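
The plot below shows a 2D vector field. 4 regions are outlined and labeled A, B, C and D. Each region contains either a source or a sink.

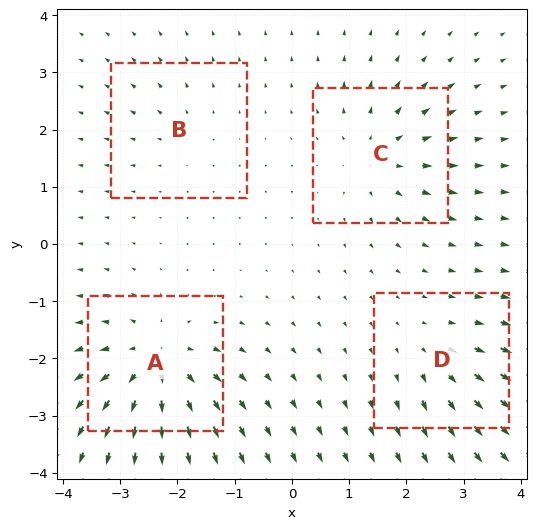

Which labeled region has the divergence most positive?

A

Divergence at each region's feature centre — A: about +8, B: about +2, C: about +5, D: about +4. Region A is most positive.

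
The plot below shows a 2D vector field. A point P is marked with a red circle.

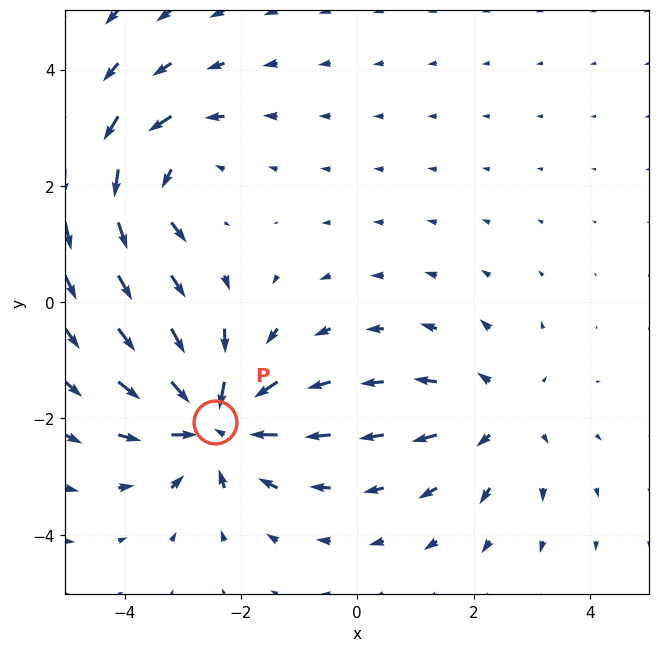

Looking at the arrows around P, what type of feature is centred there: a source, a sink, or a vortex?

sink

At P (-2.5, -2.1) the arrows converge inward. Divergence about -5, curl ≈0 — negative divergence with near-zero curl is a sink.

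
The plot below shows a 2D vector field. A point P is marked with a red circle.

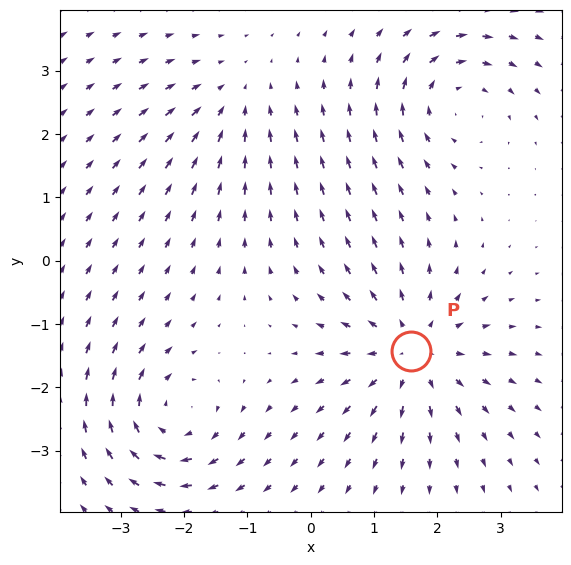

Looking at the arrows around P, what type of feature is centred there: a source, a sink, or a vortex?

source

At P (1.6, -1.4) the arrows spread outward. Divergence about +5, curl ≈0 — positive divergence with near-zero curl is a source.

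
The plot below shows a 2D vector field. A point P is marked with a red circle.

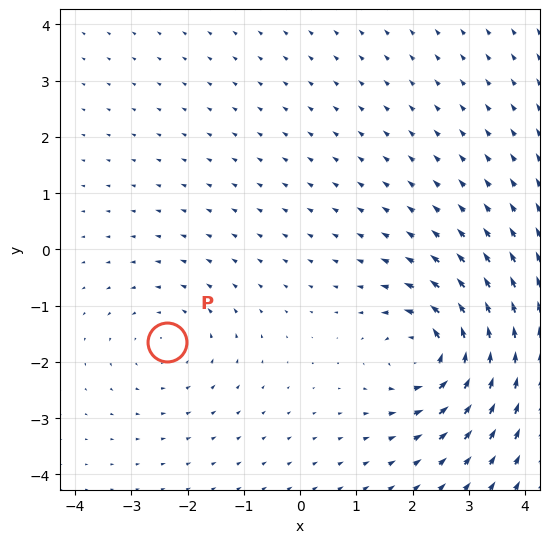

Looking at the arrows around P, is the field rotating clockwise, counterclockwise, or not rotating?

Near P at (-2.4, -1.6) the arrows circulate counterclockwise. The curl (z-component) there is about +3; positive curl means counterclockwise rotation.

counterclockwise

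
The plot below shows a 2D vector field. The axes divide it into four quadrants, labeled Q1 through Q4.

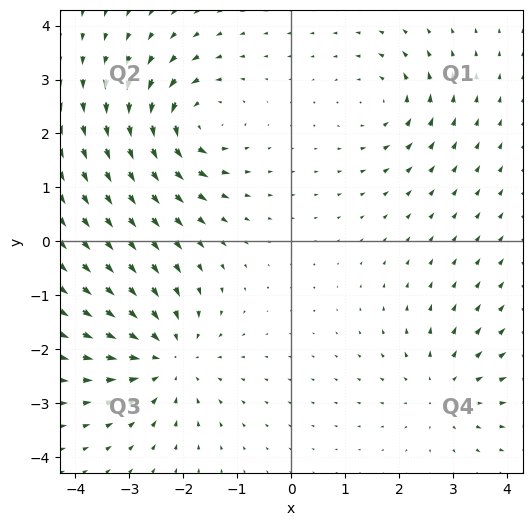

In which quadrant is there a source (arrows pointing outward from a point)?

The source sits at approximately (2.8, -2.8), which lies in quadrant Q4. The divergence there is about +3, positive as expected for a source.

Q4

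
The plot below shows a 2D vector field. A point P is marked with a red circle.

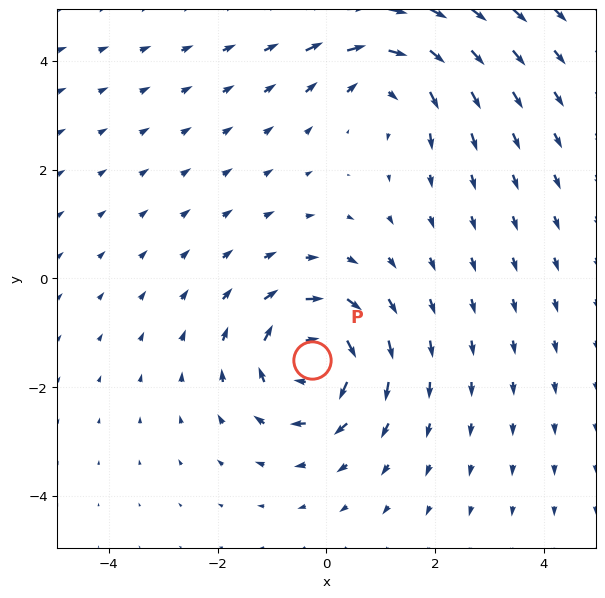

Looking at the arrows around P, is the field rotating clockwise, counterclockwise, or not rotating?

Near P at (-0.3, -1.5) the arrows circulate clockwise. The curl (z-component) there is about -6; negative curl means clockwise rotation.

clockwise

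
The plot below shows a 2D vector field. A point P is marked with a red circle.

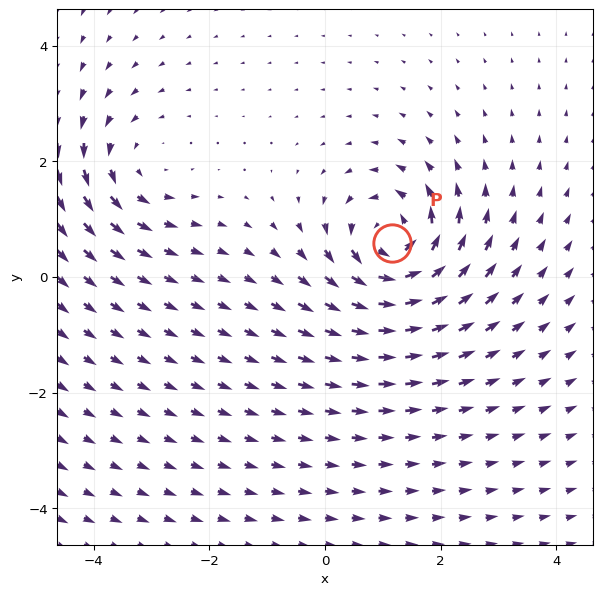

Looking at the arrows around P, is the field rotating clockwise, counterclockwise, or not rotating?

Near P at (1.2, 0.6) the arrows circulate counterclockwise. The curl (z-component) there is about +7; positive curl means counterclockwise rotation.

counterclockwise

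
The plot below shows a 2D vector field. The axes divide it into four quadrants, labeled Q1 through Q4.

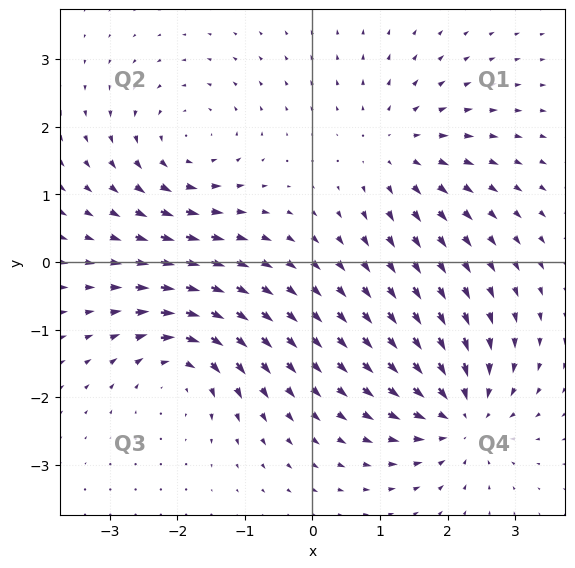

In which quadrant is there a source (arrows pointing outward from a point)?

Q1

The source sits at approximately (1.2, 1.7), which lies in quadrant Q1. The divergence there is about +4, positive as expected for a source.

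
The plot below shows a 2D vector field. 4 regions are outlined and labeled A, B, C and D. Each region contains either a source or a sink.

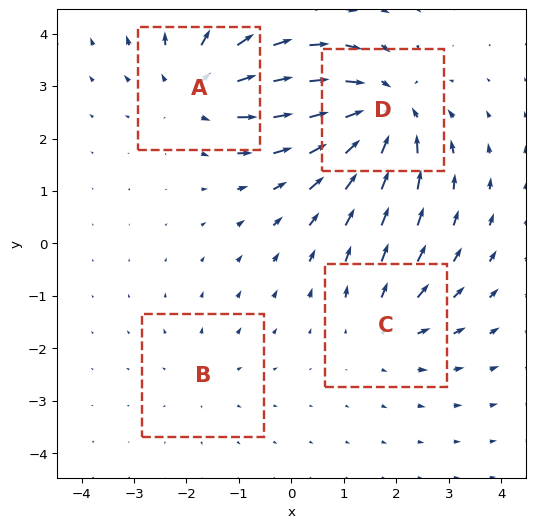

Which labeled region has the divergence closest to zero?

Divergence at each region's feature centre — A: about +5, B: about +2, C: about +3, D: about -6. Region B is closest to zero.

B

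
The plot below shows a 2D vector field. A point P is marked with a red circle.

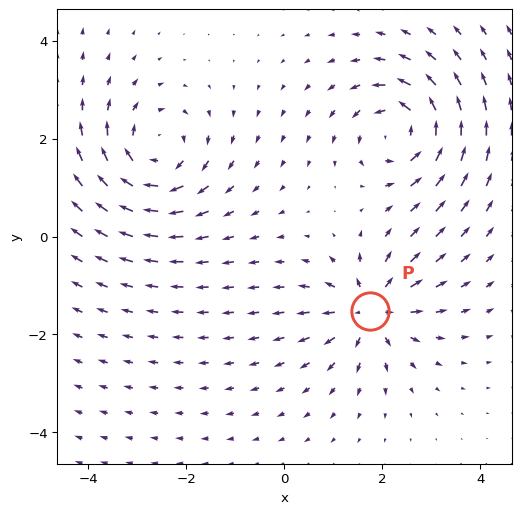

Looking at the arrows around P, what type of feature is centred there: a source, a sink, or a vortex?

At P (1.7, -1.5) the arrows spread outward. Divergence about +4, curl ≈0 — positive divergence with near-zero curl is a source.

source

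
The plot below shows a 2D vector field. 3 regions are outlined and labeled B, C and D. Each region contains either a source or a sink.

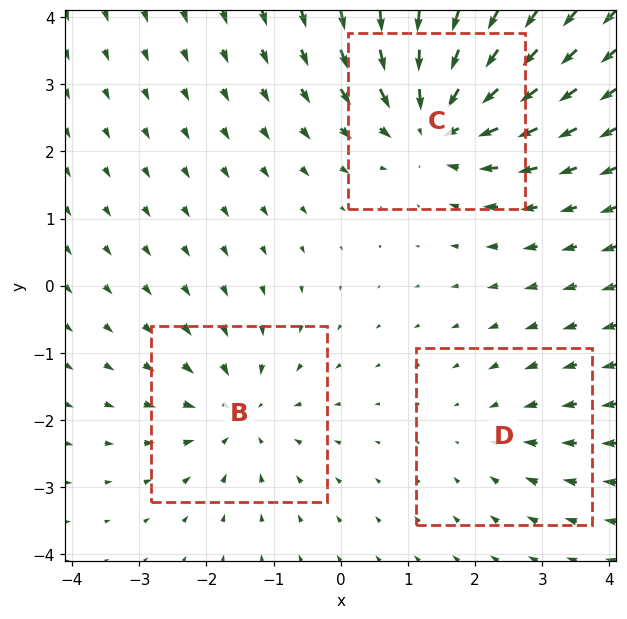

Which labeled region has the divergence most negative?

C

Divergence at each region's feature centre — B: about -3, C: about -5, D: about -2. Region C is most negative.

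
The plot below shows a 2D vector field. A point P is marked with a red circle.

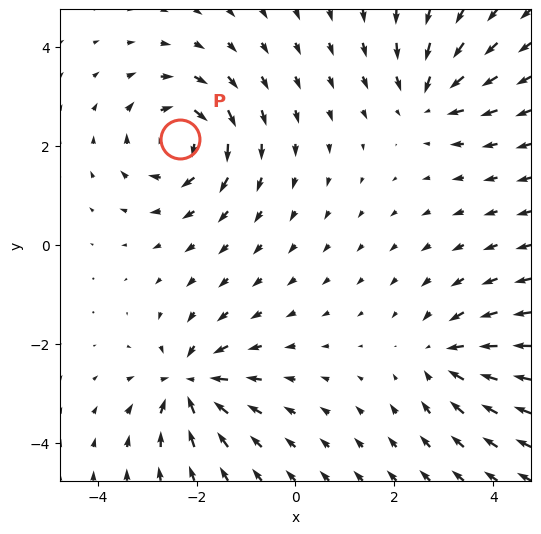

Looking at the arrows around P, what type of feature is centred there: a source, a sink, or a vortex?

At P (-2.3, 2.1) the arrows circulate clockwise. Divergence ≈0, curl about -6 — near-zero divergence with nonzero curl is a vortex.

vortex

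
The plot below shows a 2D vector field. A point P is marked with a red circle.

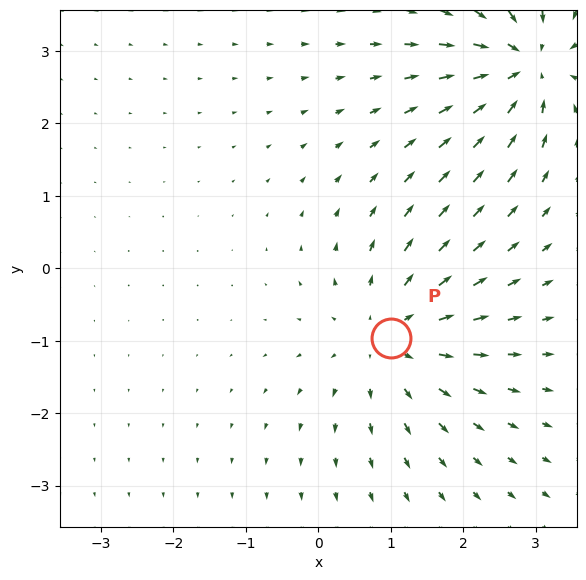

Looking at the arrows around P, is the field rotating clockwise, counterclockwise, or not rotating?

Near P at (1.0, -1.0) the arrows show no circulation. The curl there is ≈0.

not rotating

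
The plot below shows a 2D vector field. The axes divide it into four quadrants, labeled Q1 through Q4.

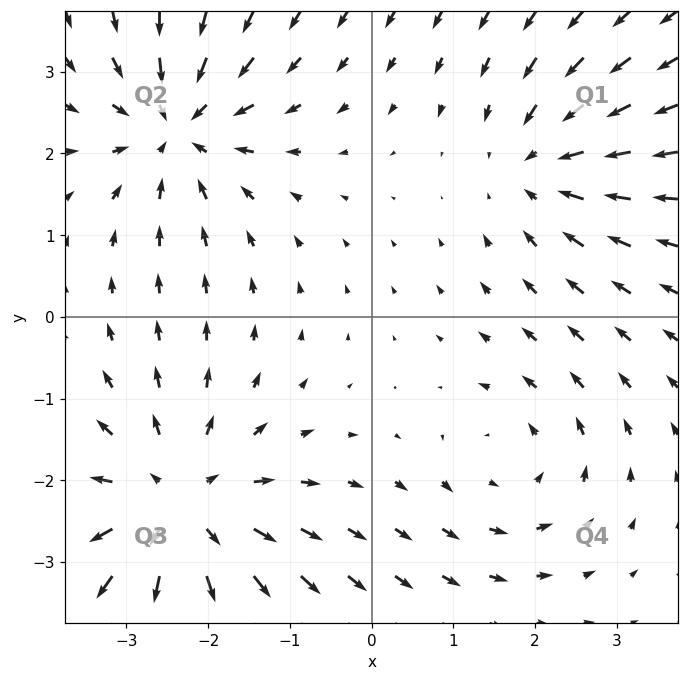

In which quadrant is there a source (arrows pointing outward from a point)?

Q3

The source sits at approximately (-2.4, -2.3), which lies in quadrant Q3. The divergence there is about +4, positive as expected for a source.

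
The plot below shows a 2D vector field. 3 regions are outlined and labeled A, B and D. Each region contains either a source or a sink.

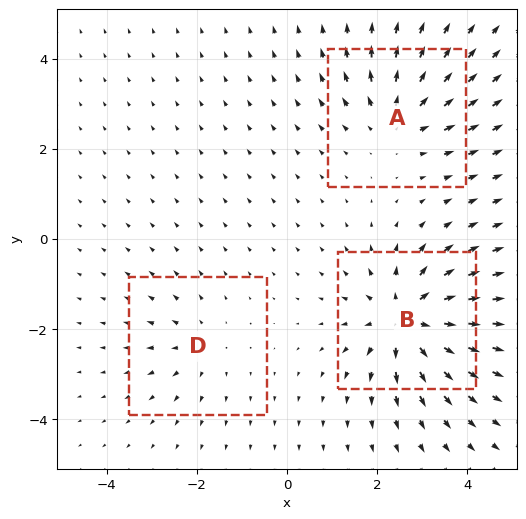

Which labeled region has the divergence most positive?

B

Divergence at each region's feature centre — A: about +3, B: about +5, D: about +2. Region B is most positive.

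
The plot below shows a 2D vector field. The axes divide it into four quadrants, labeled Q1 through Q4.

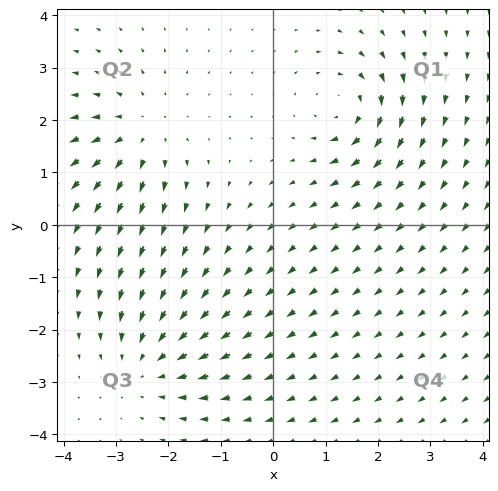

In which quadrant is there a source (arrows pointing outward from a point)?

The source sits at approximately (-2.5, 1.8), which lies in quadrant Q2. The divergence there is about +4, positive as expected for a source.

Q2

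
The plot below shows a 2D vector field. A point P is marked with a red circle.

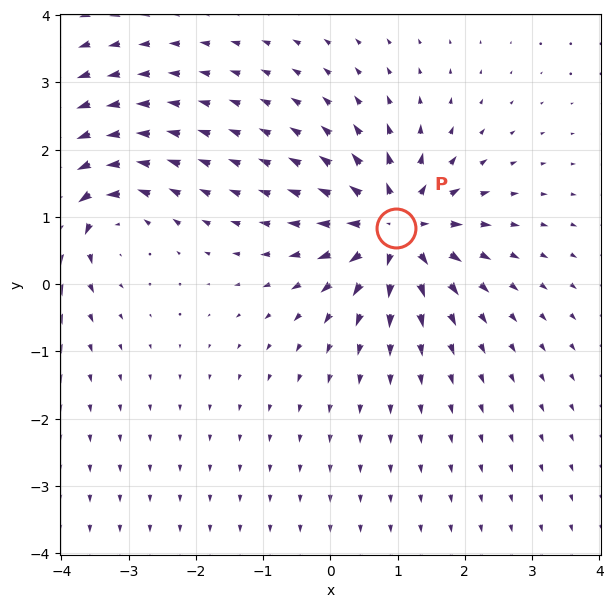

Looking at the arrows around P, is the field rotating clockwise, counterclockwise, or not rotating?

Near P at (1.0, 0.8) the arrows show no circulation. The curl there is ≈0.

not rotating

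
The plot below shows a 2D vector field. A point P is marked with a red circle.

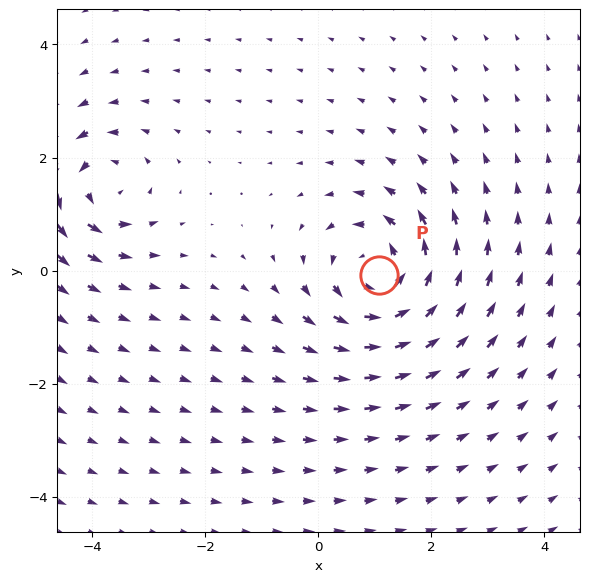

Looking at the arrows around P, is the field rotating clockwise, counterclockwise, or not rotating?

counterclockwise

Near P at (1.1, -0.1) the arrows circulate counterclockwise. The curl (z-component) there is about +5; positive curl means counterclockwise rotation.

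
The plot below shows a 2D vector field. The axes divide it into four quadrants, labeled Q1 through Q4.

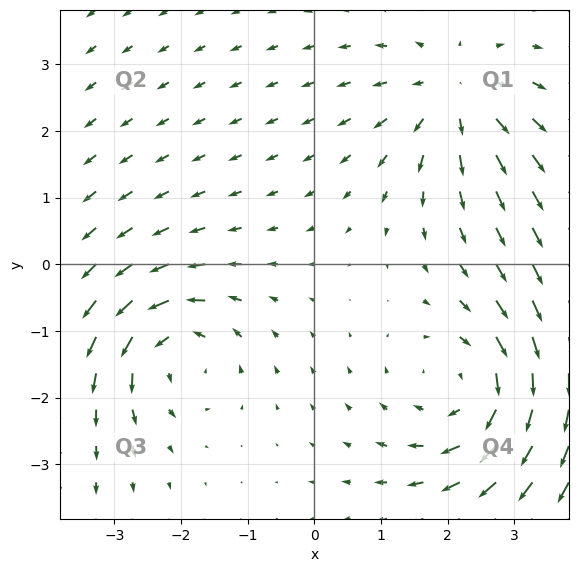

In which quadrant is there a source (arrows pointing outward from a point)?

The source sits at approximately (2.1, 2.5), which lies in quadrant Q1. The divergence there is about +3, positive as expected for a source.

Q1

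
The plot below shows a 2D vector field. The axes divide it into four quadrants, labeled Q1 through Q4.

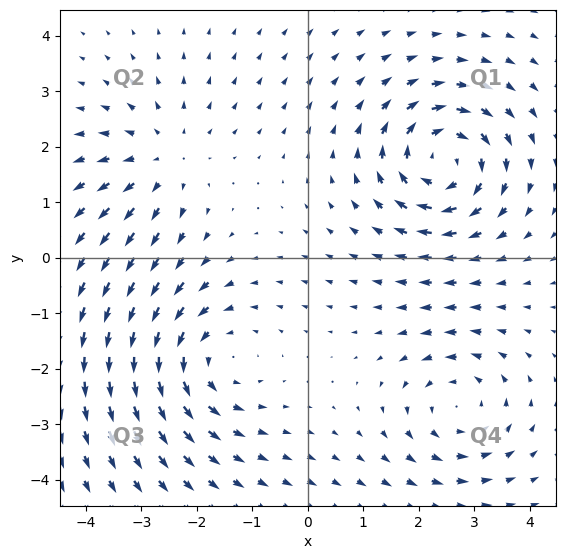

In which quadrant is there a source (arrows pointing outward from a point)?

Q2

The source sits at approximately (-2.6, 1.8), which lies in quadrant Q2. The divergence there is about +3, positive as expected for a source.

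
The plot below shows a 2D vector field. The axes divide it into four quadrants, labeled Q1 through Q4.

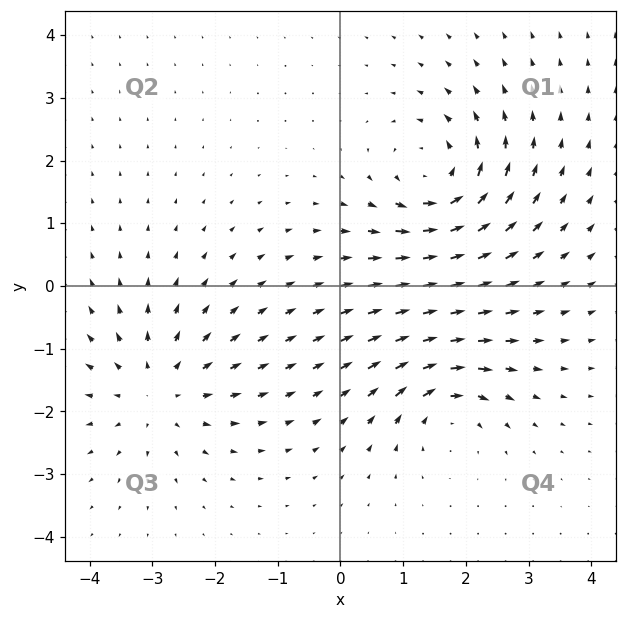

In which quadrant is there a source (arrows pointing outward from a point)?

Q3

The source sits at approximately (-2.9, -1.7), which lies in quadrant Q3. The divergence there is about +4, positive as expected for a source.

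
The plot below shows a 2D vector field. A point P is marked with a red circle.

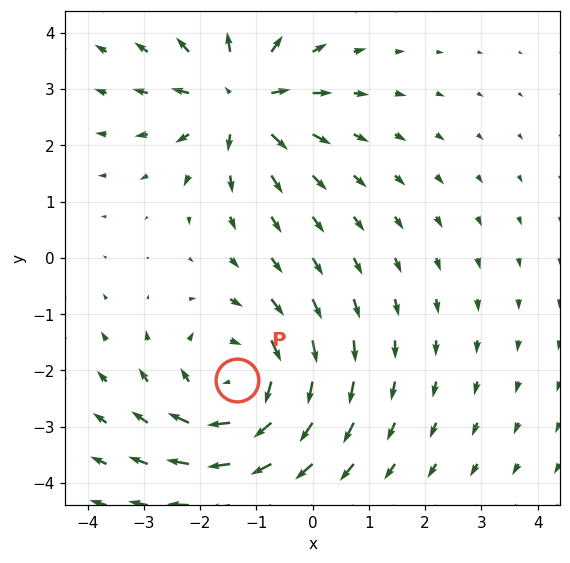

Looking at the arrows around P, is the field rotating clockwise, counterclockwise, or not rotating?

Near P at (-1.3, -2.2) the arrows circulate clockwise. The curl (z-component) there is about -4; negative curl means clockwise rotation.

clockwise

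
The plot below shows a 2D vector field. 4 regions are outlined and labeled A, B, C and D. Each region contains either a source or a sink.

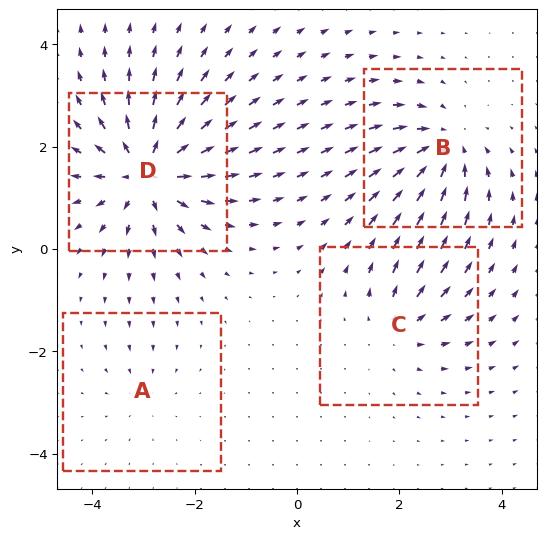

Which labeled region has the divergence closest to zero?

Divergence at each region's feature centre — A: about -2, B: about -6, C: about +4, D: about +8. Region A is closest to zero.

A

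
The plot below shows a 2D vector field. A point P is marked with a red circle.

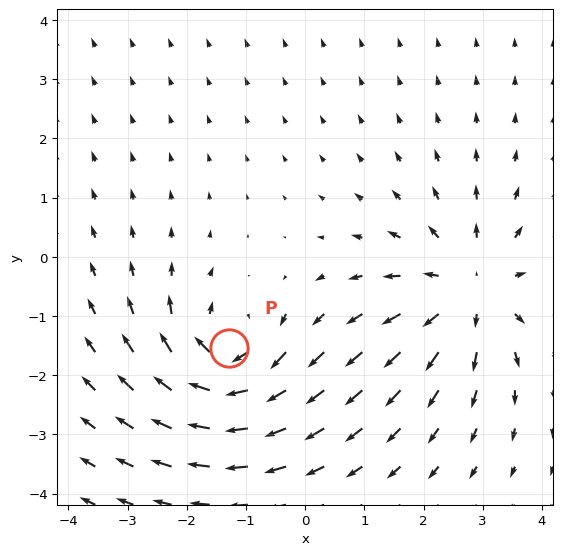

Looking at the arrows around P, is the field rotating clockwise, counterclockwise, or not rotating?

Near P at (-1.3, -1.5) the arrows circulate clockwise. The curl (z-component) there is about -4; negative curl means clockwise rotation.

clockwise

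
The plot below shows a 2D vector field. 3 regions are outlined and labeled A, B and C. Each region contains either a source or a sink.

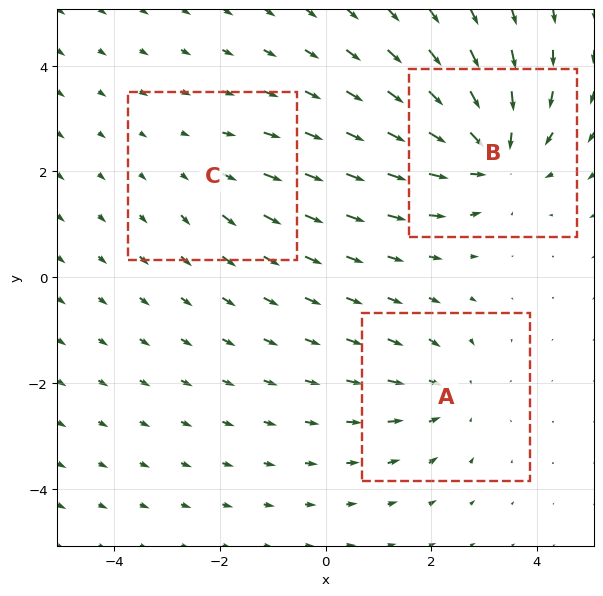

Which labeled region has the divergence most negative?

B

Divergence at each region's feature centre — A: about -3, B: about -5, C: about +2. Region B is most negative.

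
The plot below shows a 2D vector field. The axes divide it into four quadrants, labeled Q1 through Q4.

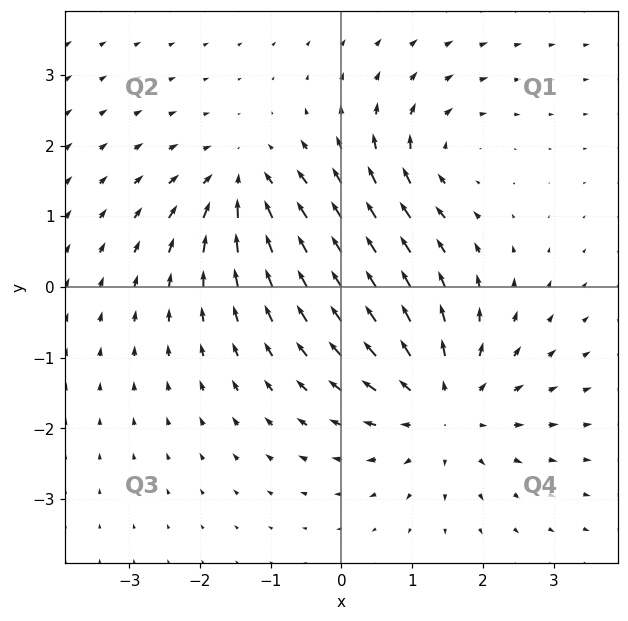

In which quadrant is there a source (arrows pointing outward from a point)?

The source sits at approximately (1.4, -1.7), which lies in quadrant Q4. The divergence there is about +4, positive as expected for a source.

Q4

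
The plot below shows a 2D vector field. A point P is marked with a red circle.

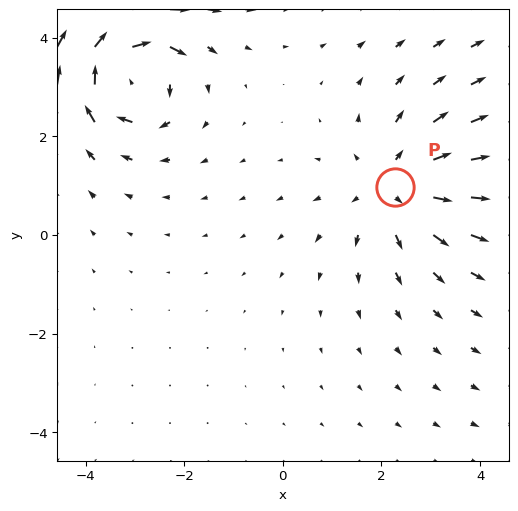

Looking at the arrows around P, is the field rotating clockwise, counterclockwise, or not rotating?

Near P at (2.3, 1.0) the arrows show no circulation. The curl there is ≈0.

not rotating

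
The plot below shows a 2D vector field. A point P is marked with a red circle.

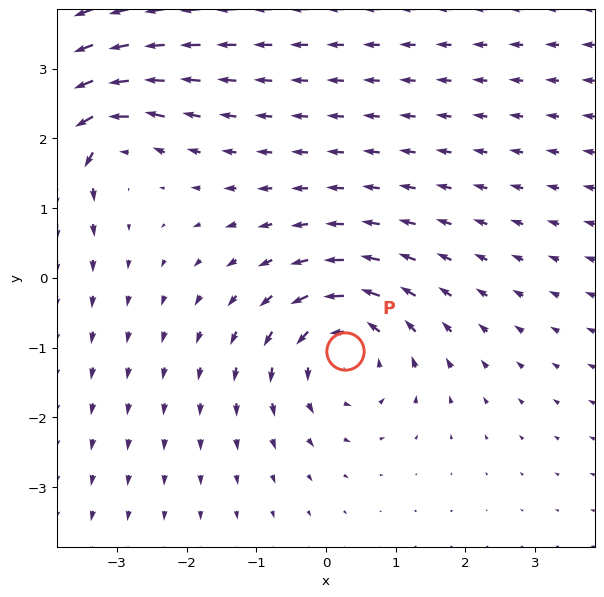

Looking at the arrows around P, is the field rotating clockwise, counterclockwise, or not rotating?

counterclockwise

Near P at (0.3, -1.1) the arrows circulate counterclockwise. The curl (z-component) there is about +4; positive curl means counterclockwise rotation.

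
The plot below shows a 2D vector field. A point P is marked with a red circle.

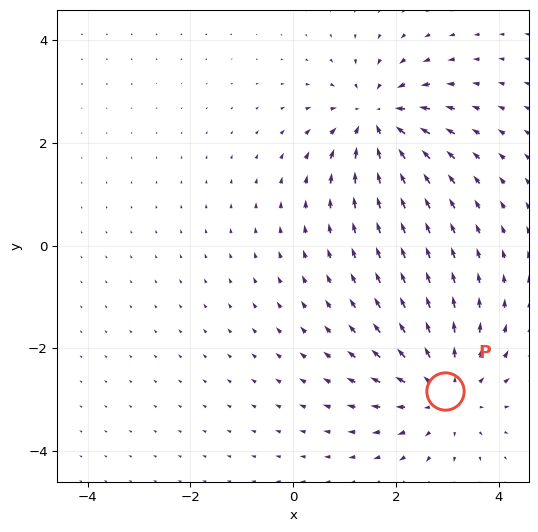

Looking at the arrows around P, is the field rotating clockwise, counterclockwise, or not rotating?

Near P at (3.0, -2.8) the arrows show no circulation. The curl there is ≈0.

not rotating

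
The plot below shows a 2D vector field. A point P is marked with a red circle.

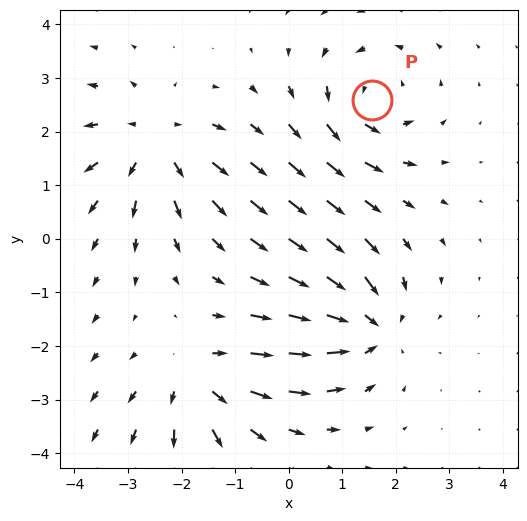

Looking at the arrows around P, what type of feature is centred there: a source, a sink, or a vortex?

vortex

At P (1.6, 2.6) the arrows circulate counterclockwise. Divergence ≈0, curl about +4 — near-zero divergence with nonzero curl is a vortex.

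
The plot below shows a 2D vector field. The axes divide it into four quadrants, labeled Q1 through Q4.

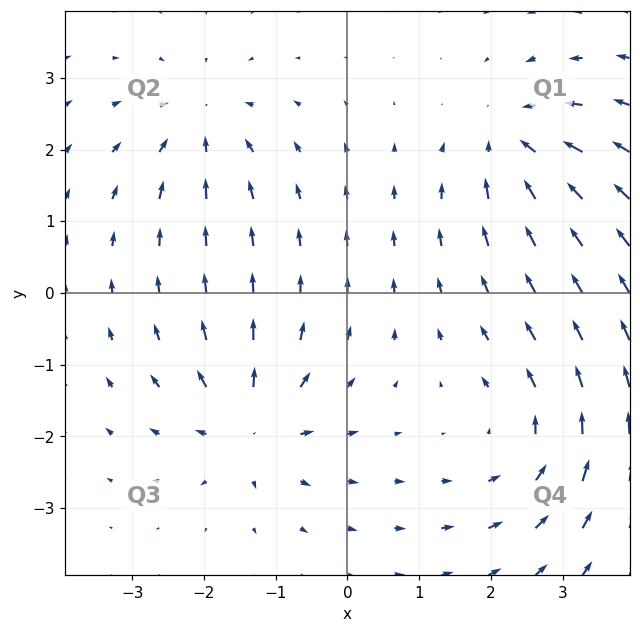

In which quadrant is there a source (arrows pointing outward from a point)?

The source sits at approximately (-1.4, -1.8), which lies in quadrant Q3. The divergence there is about +5, positive as expected for a source.

Q3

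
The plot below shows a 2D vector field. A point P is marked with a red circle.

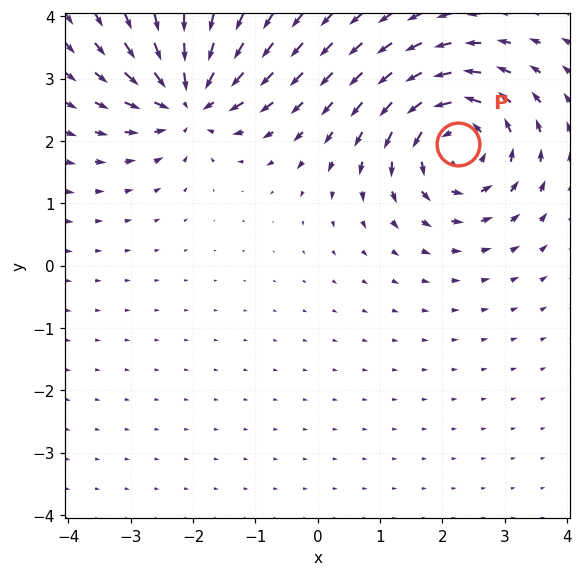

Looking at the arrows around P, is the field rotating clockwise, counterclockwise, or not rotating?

counterclockwise

Near P at (2.3, 2.0) the arrows circulate counterclockwise. The curl (z-component) there is about +5; positive curl means counterclockwise rotation.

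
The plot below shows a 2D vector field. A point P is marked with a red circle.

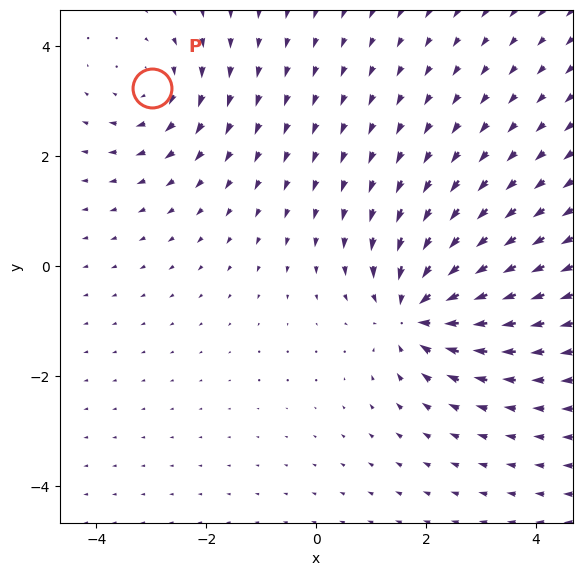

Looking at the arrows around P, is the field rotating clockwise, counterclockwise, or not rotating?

Near P at (-3.0, 3.2) the arrows circulate clockwise. The curl (z-component) there is about -3; negative curl means clockwise rotation.

clockwise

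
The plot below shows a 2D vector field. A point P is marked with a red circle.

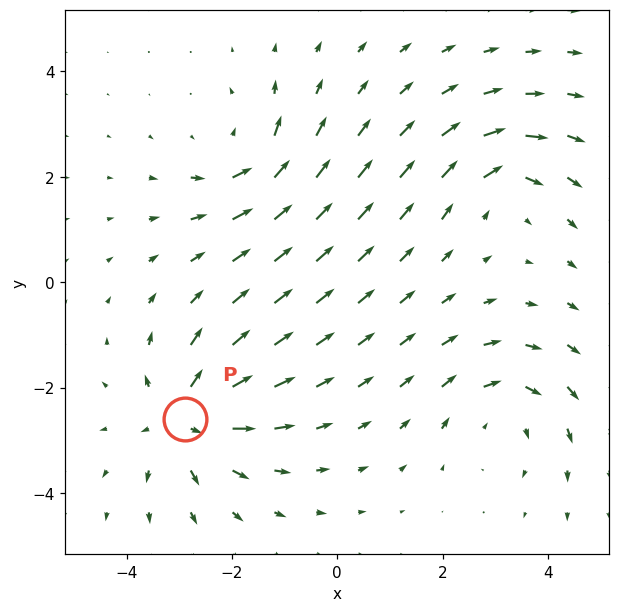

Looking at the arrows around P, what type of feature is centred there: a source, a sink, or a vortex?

source

At P (-2.9, -2.6) the arrows spread outward. Divergence about +5, curl ≈0 — positive divergence with near-zero curl is a source.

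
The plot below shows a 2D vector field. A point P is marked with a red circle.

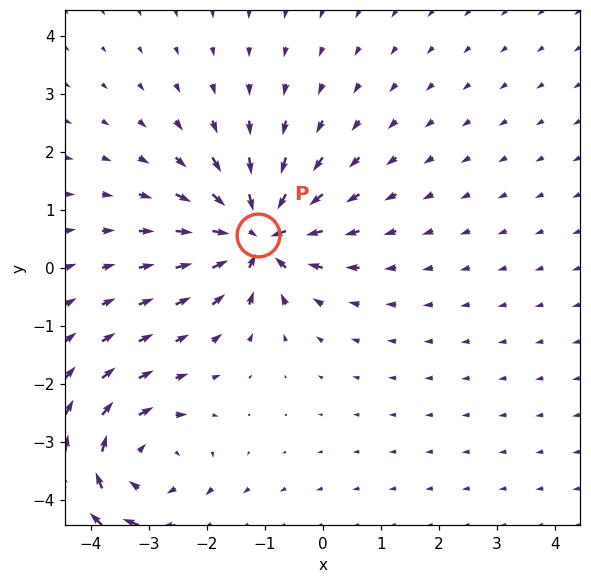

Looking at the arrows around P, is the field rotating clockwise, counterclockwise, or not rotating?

not rotating

Near P at (-1.1, 0.6) the arrows show no circulation. The curl there is ≈0.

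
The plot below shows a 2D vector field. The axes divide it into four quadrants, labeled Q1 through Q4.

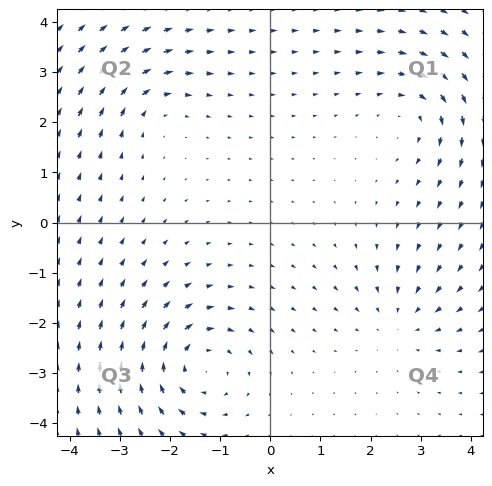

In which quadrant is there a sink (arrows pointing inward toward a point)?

The sink sits at approximately (2.6, -1.9), which lies in quadrant Q4. The divergence there is about -3, negative as expected for a sink.

Q4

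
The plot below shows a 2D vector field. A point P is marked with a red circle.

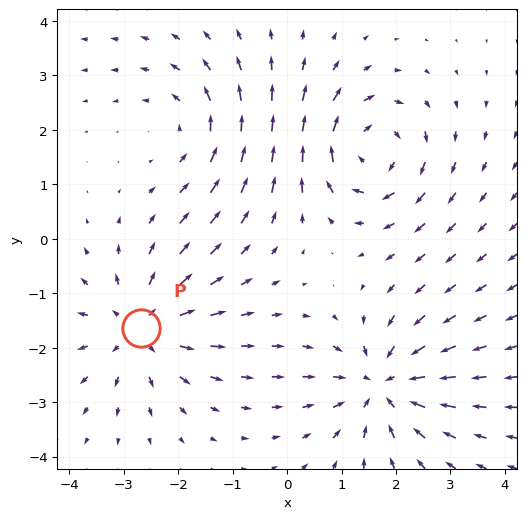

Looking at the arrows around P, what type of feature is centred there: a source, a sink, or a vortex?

source

At P (-2.7, -1.6) the arrows spread outward. Divergence about +5, curl ≈0 — positive divergence with near-zero curl is a source.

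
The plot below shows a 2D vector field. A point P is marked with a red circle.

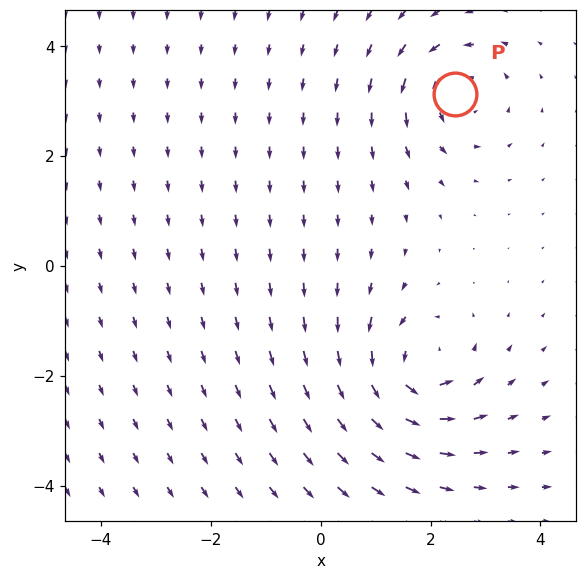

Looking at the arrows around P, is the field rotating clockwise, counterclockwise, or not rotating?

Near P at (2.4, 3.1) the arrows circulate counterclockwise. The curl (z-component) there is about +5; positive curl means counterclockwise rotation.

counterclockwise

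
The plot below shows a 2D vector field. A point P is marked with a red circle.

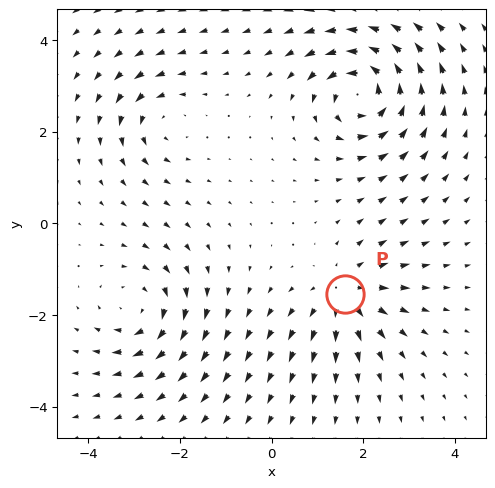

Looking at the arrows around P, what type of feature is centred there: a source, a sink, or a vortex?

source

At P (1.6, -1.5) the arrows spread outward. Divergence about +4, curl ≈0 — positive divergence with near-zero curl is a source.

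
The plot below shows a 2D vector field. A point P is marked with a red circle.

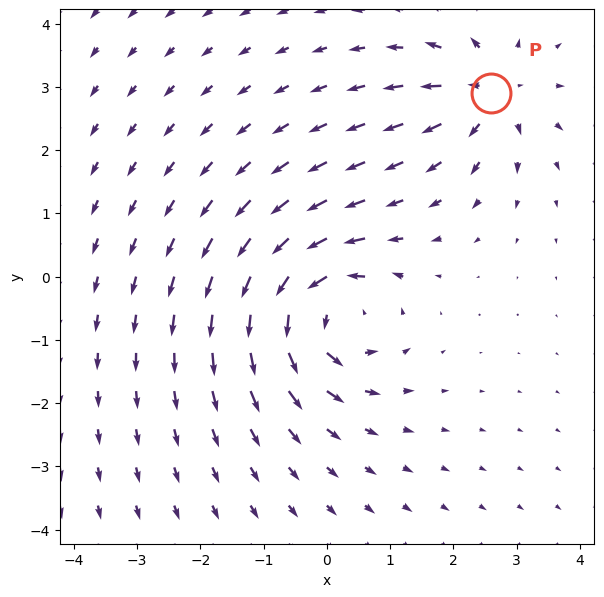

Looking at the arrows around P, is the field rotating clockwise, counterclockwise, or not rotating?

Near P at (2.6, 2.9) the arrows show no circulation. The curl there is ≈0.

not rotating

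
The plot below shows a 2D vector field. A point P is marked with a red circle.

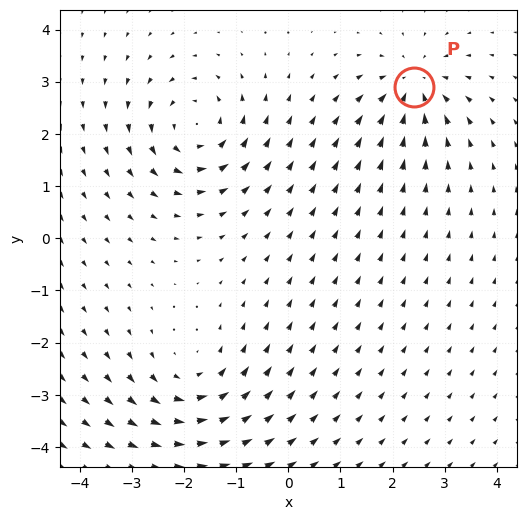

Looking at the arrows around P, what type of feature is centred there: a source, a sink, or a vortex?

sink

At P (2.4, 2.9) the arrows converge inward. Divergence about -5, curl ≈0 — negative divergence with near-zero curl is a sink.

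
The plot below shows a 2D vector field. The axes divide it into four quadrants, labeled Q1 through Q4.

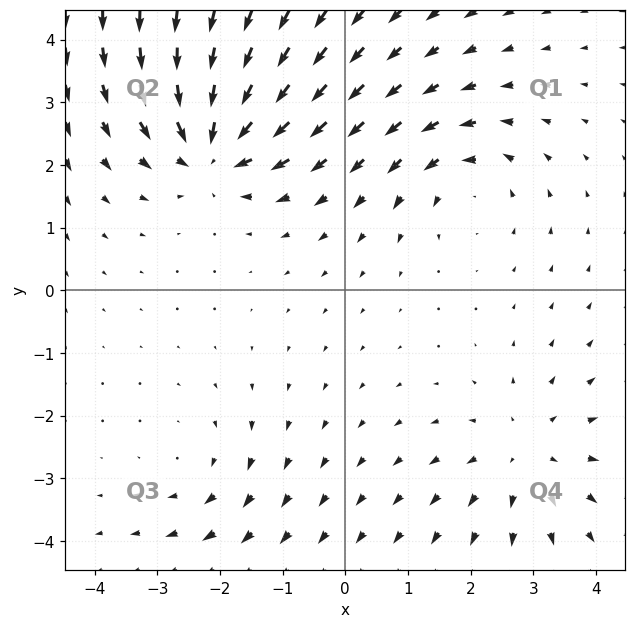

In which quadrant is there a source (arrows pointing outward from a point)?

The source sits at approximately (2.9, -2.6), which lies in quadrant Q4. The divergence there is about +3, positive as expected for a source.

Q4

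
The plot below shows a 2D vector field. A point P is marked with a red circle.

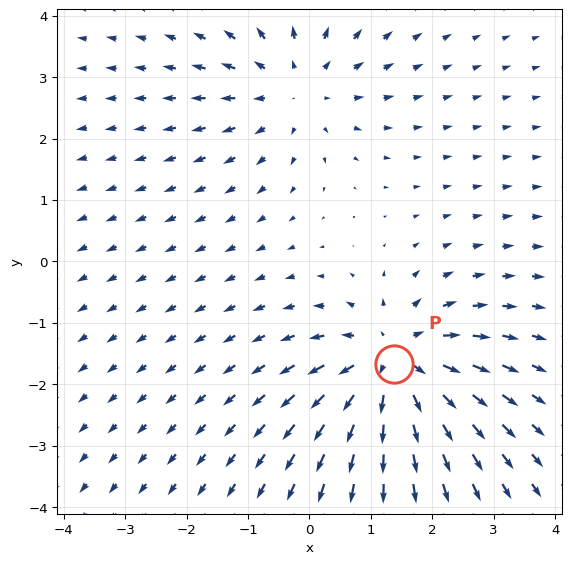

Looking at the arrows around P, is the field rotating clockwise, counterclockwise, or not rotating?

not rotating

Near P at (1.4, -1.7) the arrows show no circulation. The curl there is ≈0.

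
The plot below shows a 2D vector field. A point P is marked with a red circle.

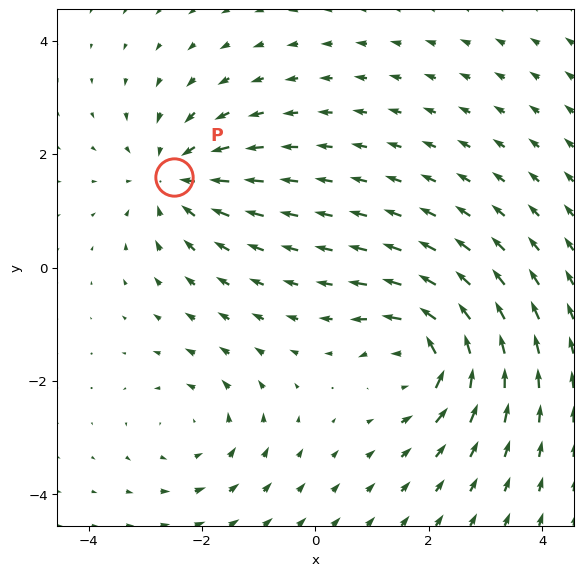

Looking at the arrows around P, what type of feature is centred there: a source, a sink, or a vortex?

sink

At P (-2.5, 1.6) the arrows converge inward. Divergence about -4, curl ≈0 — negative divergence with near-zero curl is a sink.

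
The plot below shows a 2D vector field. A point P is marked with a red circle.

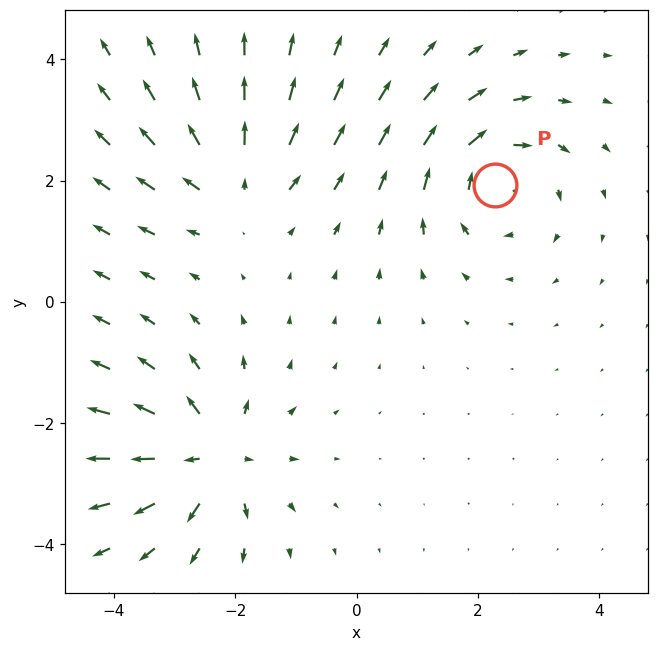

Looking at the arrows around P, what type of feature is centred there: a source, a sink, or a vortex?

At P (2.3, 1.9) the arrows circulate clockwise. Divergence ≈0, curl about -4 — near-zero divergence with nonzero curl is a vortex.

vortex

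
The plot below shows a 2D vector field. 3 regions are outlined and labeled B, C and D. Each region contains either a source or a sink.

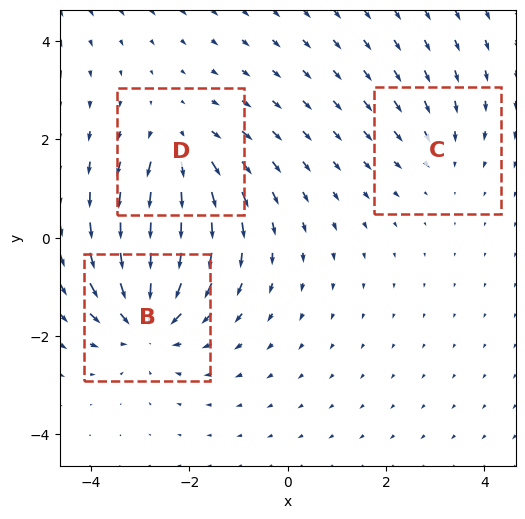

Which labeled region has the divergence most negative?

B

Divergence at each region's feature centre — B: about -4, C: about -2, D: about +3. Region B is most negative.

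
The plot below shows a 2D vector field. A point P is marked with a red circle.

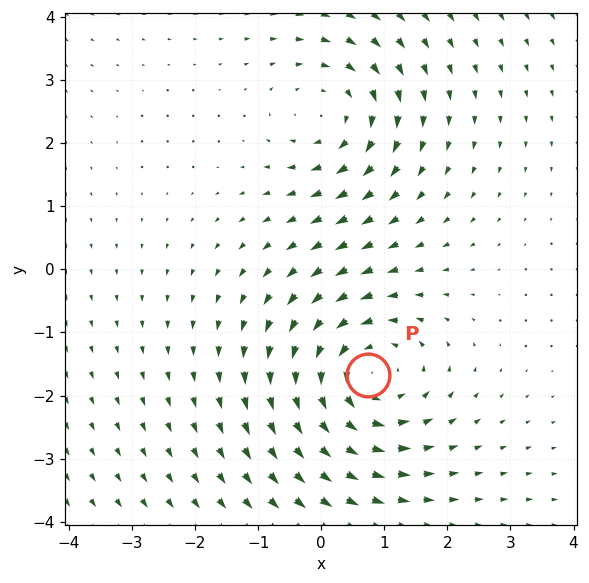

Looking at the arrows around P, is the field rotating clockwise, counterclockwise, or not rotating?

Near P at (0.7, -1.7) the arrows circulate counterclockwise. The curl (z-component) there is about +4; positive curl means counterclockwise rotation.

counterclockwise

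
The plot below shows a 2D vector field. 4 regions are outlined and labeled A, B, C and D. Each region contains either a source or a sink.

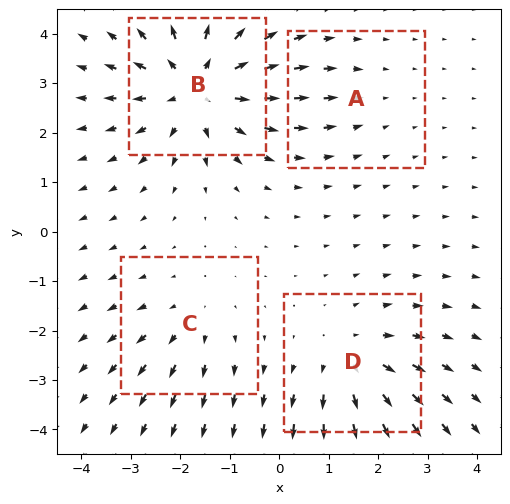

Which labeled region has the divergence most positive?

B

Divergence at each region's feature centre — A: about -2, B: about +6, C: about +3, D: about +4. Region B is most positive.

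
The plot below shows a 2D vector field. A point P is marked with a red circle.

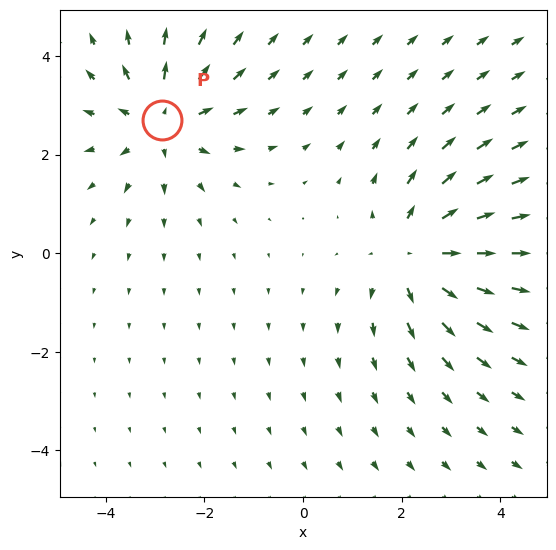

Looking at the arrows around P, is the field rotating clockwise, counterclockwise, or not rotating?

Near P at (-2.9, 2.7) the arrows show no circulation. The curl there is ≈0.

not rotating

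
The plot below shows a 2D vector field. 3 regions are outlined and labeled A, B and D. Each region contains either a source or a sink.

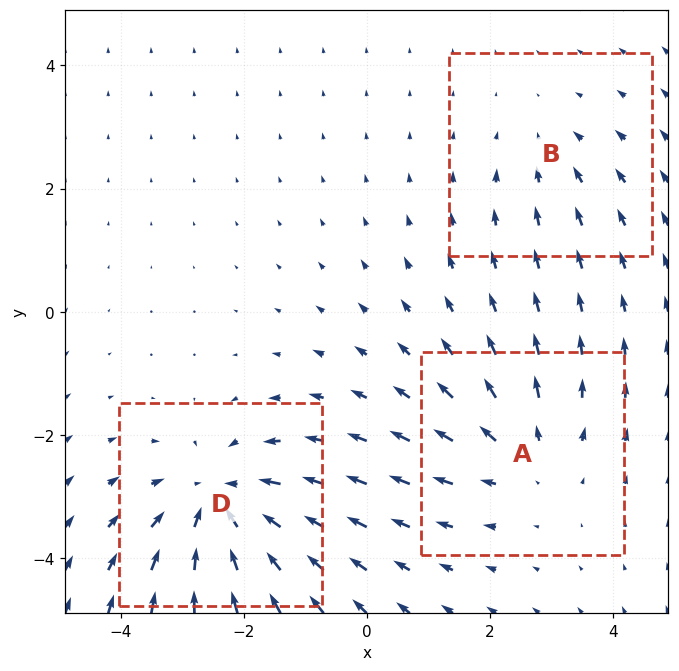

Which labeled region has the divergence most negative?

Divergence at each region's feature centre — A: about +3, B: about -2, D: about -4. Region D is most negative.

D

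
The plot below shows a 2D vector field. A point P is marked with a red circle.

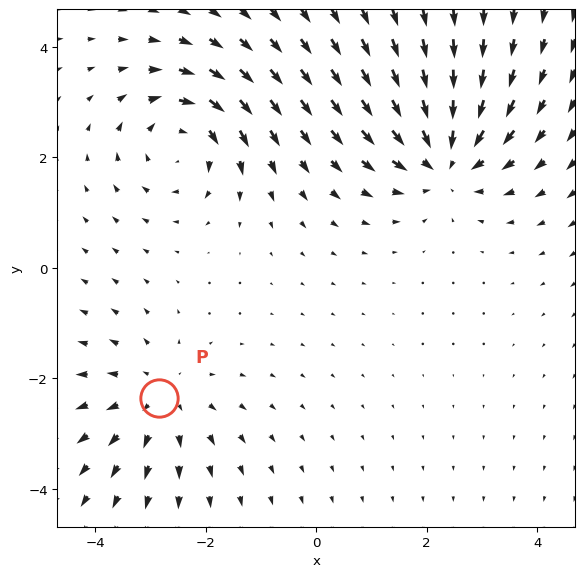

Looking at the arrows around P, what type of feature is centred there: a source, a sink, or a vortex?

At P (-2.8, -2.4) the arrows spread outward. Divergence about +3, curl ≈0 — positive divergence with near-zero curl is a source.

source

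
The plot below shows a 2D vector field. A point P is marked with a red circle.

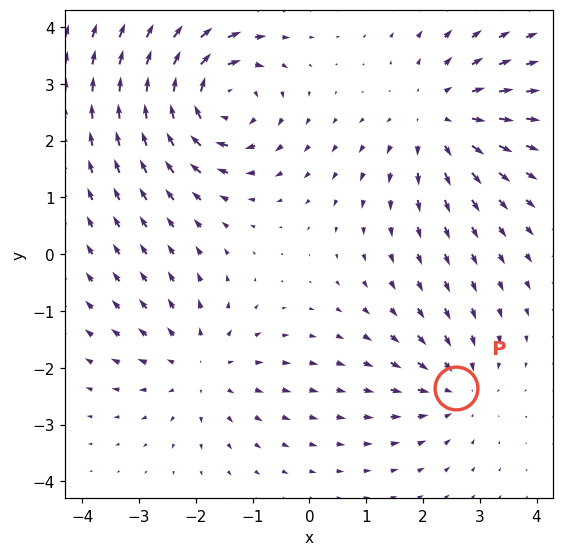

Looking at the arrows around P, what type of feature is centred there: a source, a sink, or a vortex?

At P (2.6, -2.4) the arrows converge inward. Divergence about -3, curl ≈0 — negative divergence with near-zero curl is a sink.

sink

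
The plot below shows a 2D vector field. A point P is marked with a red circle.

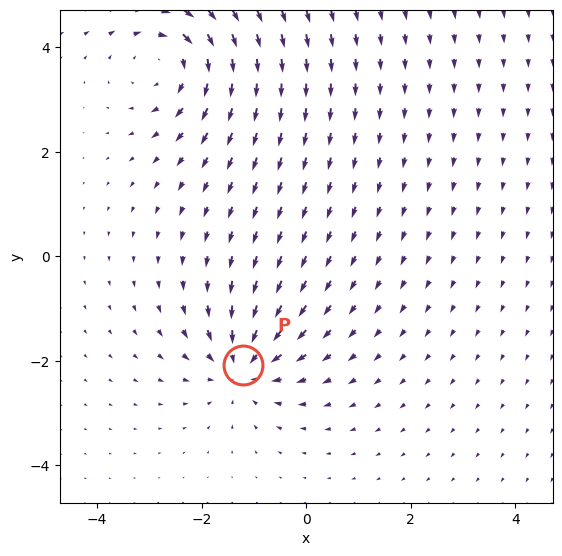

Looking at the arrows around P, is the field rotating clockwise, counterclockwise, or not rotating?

Near P at (-1.2, -2.1) the arrows show no circulation. The curl there is ≈0.

not rotating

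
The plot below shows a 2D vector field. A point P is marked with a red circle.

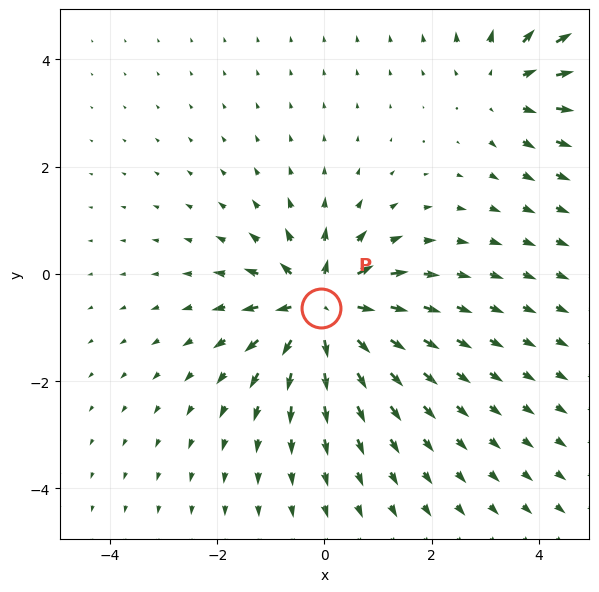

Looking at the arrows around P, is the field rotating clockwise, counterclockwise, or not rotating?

not rotating

Near P at (-0.1, -0.6) the arrows show no circulation. The curl there is ≈0.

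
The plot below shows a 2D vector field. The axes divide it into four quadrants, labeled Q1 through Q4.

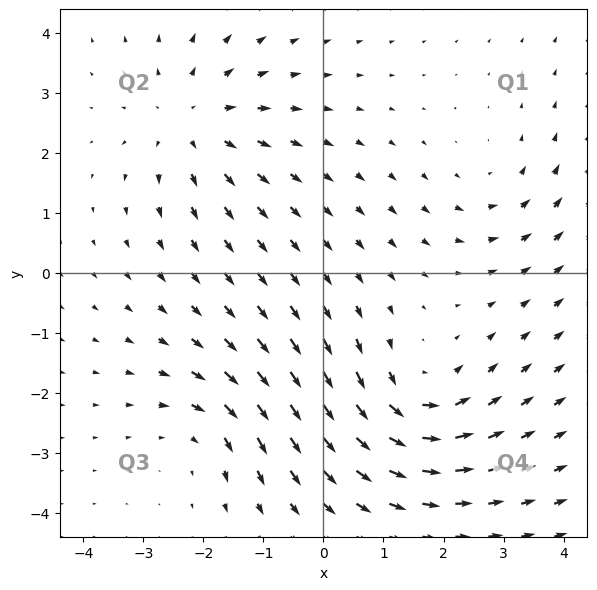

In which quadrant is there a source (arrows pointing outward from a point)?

Q2

The source sits at approximately (-2.2, 2.5), which lies in quadrant Q2. The divergence there is about +4, positive as expected for a source.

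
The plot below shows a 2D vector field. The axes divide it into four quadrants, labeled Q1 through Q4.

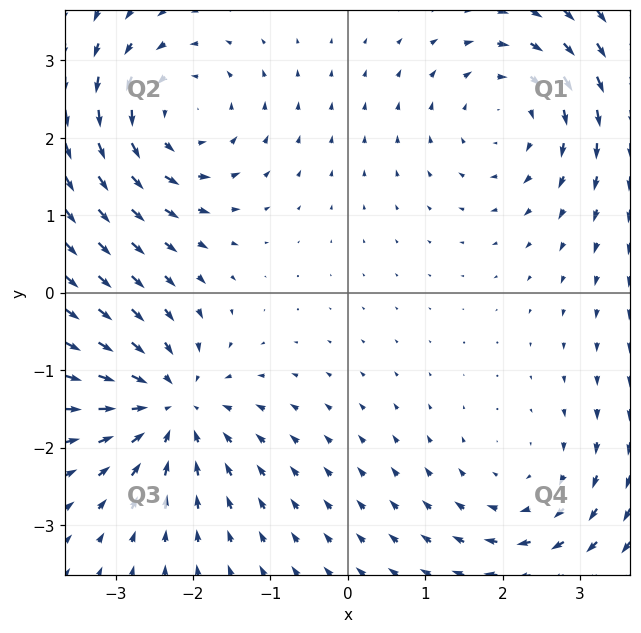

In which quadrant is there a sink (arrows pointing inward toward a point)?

The sink sits at approximately (-2.3, -1.5), which lies in quadrant Q3. The divergence there is about -6, negative as expected for a sink.

Q3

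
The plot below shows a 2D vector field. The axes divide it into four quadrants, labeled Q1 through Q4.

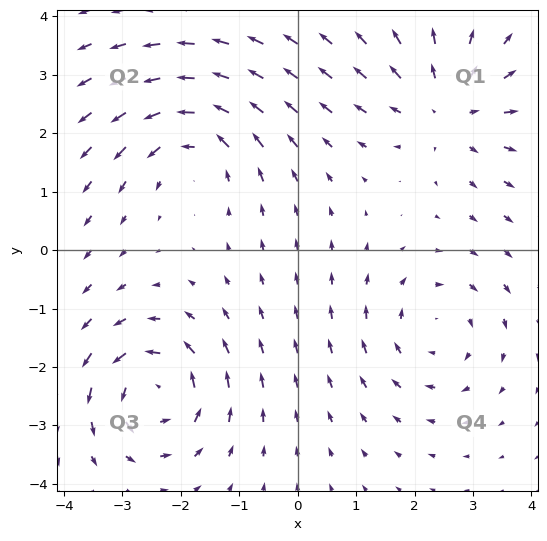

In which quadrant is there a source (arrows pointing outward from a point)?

The source sits at approximately (2.6, 2.4), which lies in quadrant Q1. The divergence there is about +4, positive as expected for a source.

Q1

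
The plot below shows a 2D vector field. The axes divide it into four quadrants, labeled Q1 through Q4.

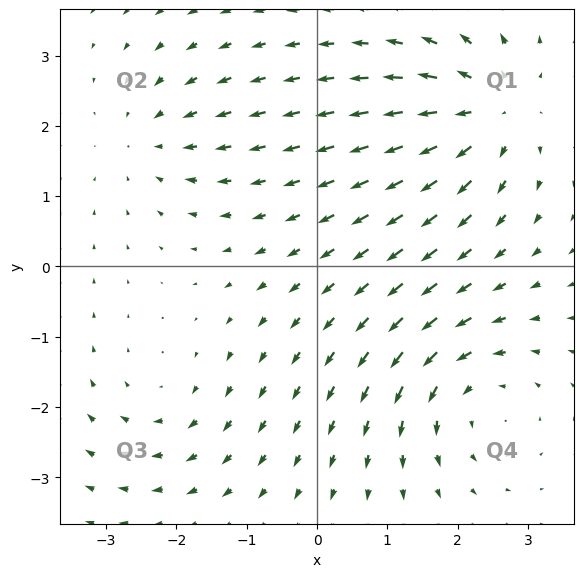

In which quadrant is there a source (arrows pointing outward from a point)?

Q1

The source sits at approximately (2.5, 2.2), which lies in quadrant Q1. The divergence there is about +5, positive as expected for a source.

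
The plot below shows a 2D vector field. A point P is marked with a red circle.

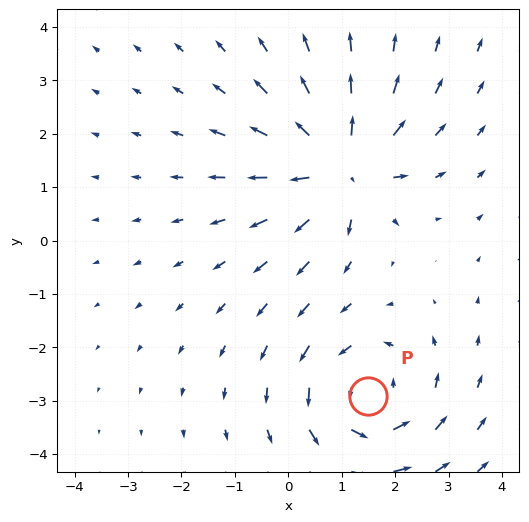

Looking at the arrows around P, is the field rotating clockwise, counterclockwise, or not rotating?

Near P at (1.5, -2.9) the arrows circulate counterclockwise. The curl (z-component) there is about +4; positive curl means counterclockwise rotation.

counterclockwise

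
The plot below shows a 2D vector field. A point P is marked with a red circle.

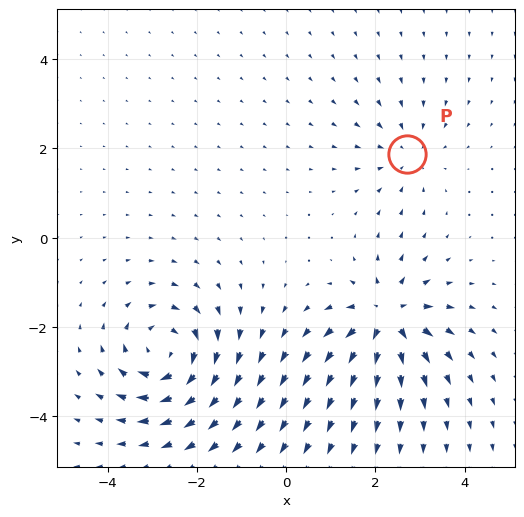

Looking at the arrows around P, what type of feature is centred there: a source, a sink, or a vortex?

At P (2.7, 1.9) the arrows converge inward. Divergence about -3, curl ≈0 — negative divergence with near-zero curl is a sink.

sink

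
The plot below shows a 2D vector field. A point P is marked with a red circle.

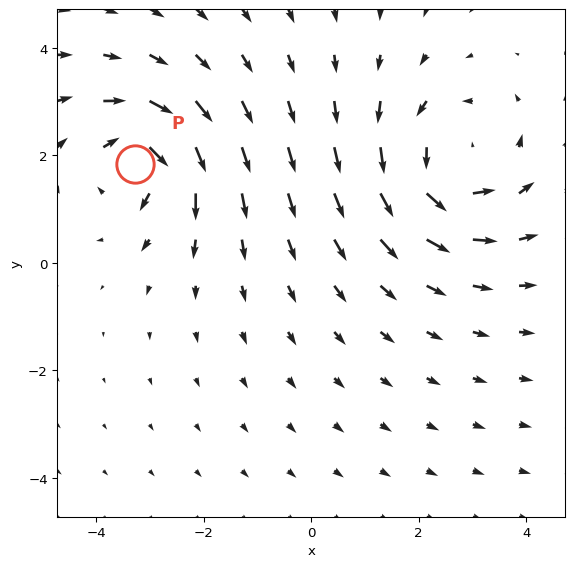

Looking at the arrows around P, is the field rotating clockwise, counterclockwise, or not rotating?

clockwise

Near P at (-3.3, 1.8) the arrows circulate clockwise. The curl (z-component) there is about -4; negative curl means clockwise rotation.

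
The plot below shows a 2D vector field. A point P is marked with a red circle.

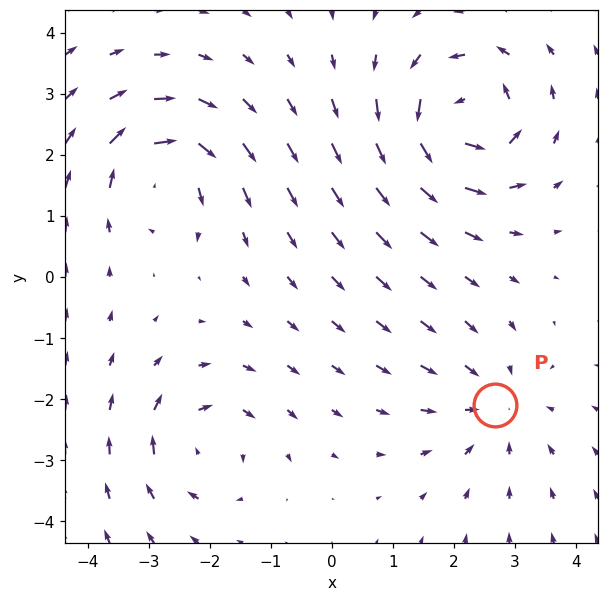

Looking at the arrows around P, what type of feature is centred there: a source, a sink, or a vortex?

At P (2.7, -2.1) the arrows converge inward. Divergence about -3, curl ≈0 — negative divergence with near-zero curl is a sink.

sink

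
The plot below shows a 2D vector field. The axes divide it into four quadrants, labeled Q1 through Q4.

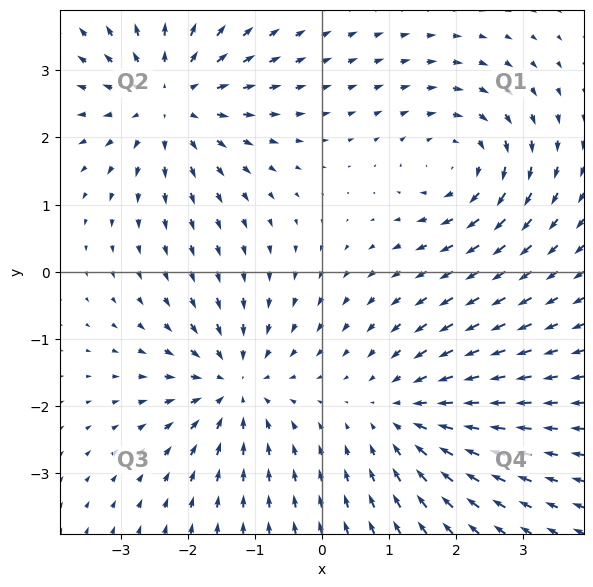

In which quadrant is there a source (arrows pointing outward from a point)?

The source sits at approximately (-2.3, 2.6), which lies in quadrant Q2. The divergence there is about +5, positive as expected for a source.

Q2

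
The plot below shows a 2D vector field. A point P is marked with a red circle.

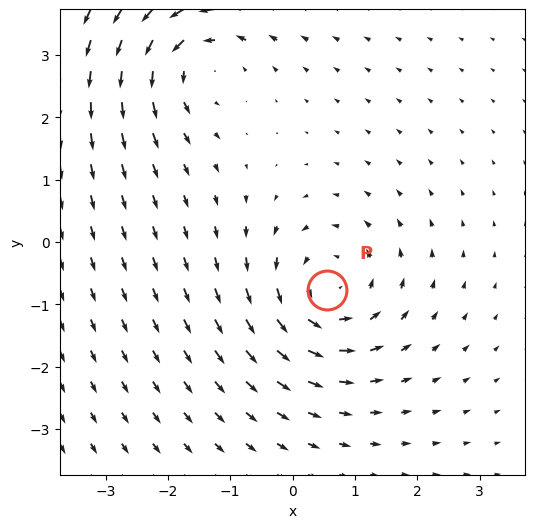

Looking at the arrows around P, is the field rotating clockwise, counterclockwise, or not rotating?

counterclockwise

Near P at (0.6, -0.8) the arrows circulate counterclockwise. The curl (z-component) there is about +5; positive curl means counterclockwise rotation.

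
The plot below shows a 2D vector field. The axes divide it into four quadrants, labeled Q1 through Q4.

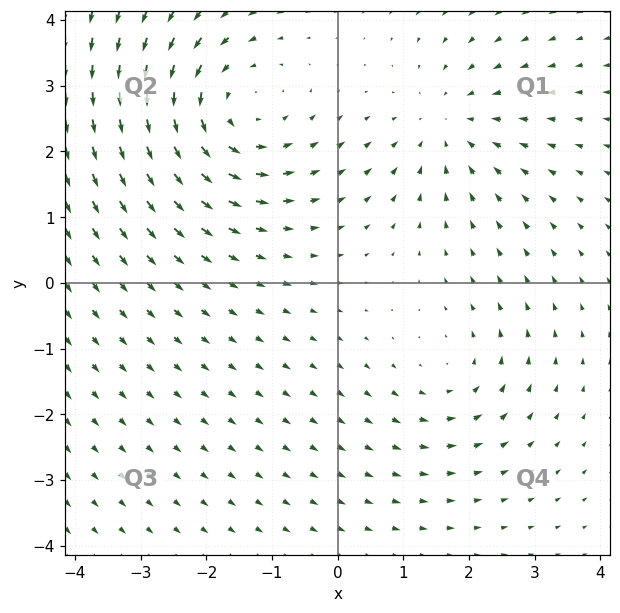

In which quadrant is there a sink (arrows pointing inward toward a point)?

The sink sits at approximately (1.7, 2.4), which lies in quadrant Q1. The divergence there is about -3, negative as expected for a sink.

Q1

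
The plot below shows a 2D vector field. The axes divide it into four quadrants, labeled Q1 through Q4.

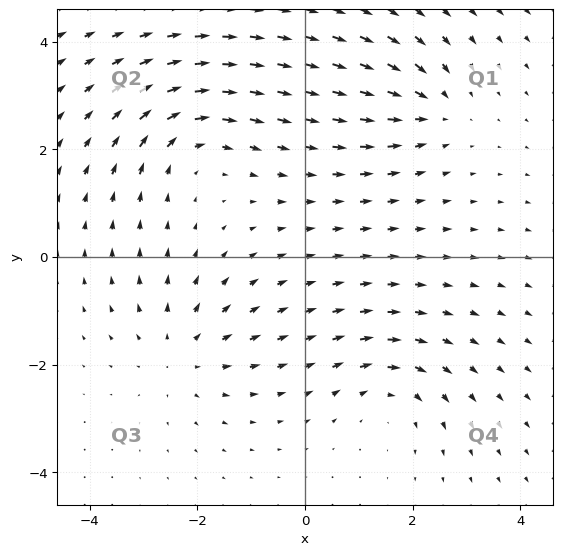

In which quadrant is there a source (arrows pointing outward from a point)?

The source sits at approximately (-2.3, -1.8), which lies in quadrant Q3. The divergence there is about +3, positive as expected for a source.

Q3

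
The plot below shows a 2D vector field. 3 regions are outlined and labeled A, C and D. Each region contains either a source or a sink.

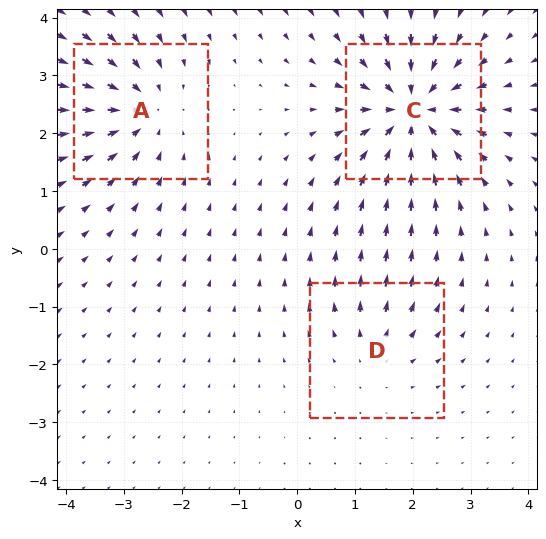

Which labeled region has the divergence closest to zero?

D

Divergence at each region's feature centre — A: about -4, C: about -6, D: about +2. Region D is closest to zero.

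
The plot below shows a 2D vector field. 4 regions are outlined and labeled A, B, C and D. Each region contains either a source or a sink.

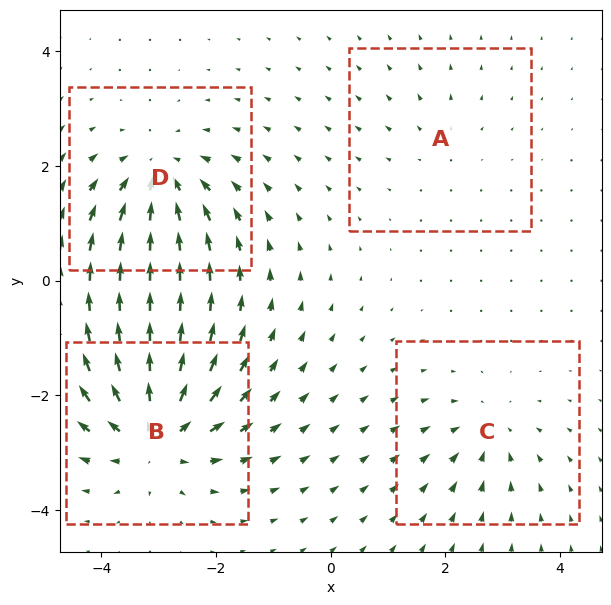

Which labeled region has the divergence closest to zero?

A

Divergence at each region's feature centre — A: about +2, B: about +7, C: about -4, D: about -6. Region A is closest to zero.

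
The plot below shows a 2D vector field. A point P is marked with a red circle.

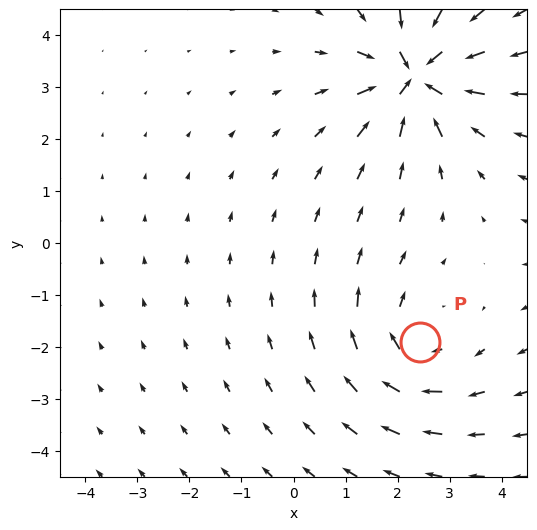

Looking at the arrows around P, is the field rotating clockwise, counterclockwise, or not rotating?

Near P at (2.4, -1.9) the arrows circulate clockwise. The curl (z-component) there is about -3; negative curl means clockwise rotation.

clockwise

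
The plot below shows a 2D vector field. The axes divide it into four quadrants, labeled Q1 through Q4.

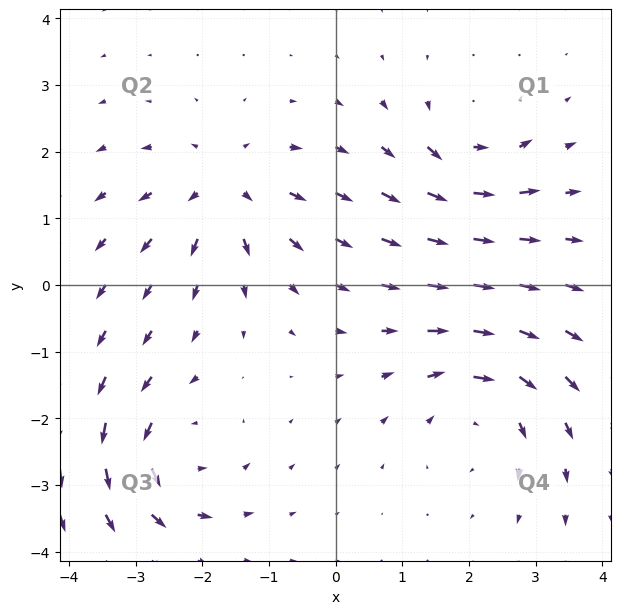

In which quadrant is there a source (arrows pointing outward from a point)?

Q2

The source sits at approximately (-1.7, 1.4), which lies in quadrant Q2. The divergence there is about +5, positive as expected for a source.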